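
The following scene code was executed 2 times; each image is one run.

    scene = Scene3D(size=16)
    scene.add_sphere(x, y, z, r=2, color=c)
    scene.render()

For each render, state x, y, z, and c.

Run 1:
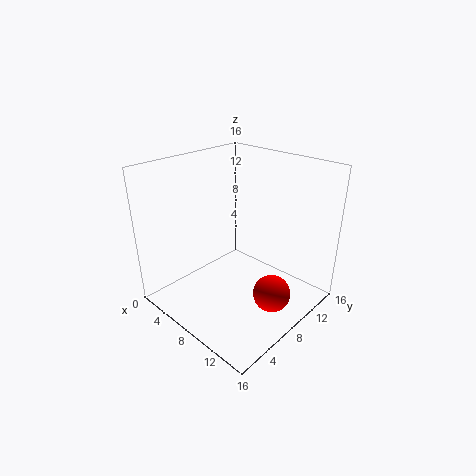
x = 13; y = 8; z = 3; c = 'red'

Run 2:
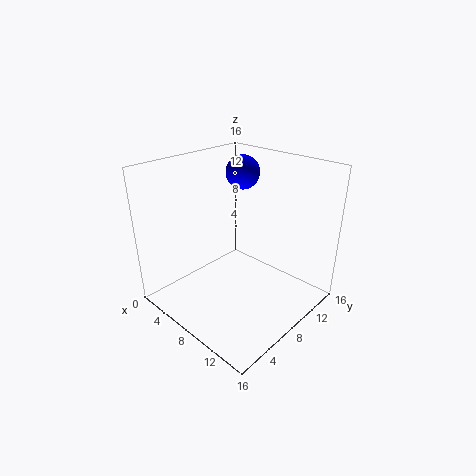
x = 5; y = 12; z = 14; c = 'blue'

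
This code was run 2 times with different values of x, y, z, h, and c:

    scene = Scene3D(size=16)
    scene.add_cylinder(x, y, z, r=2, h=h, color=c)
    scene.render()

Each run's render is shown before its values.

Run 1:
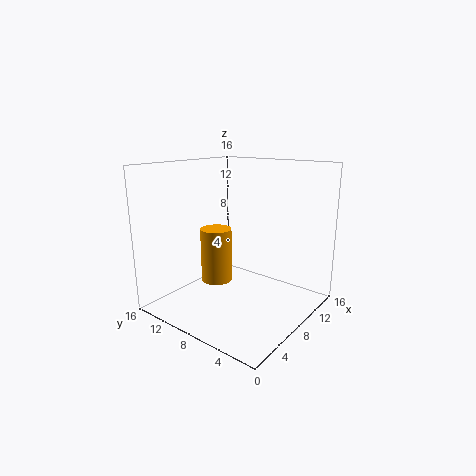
x = 10.5, y = 13.5, z = 0.5, h = 7, c = 'orange'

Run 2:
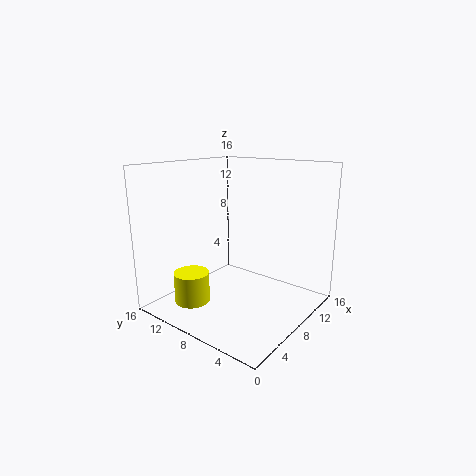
x = 4.5, y = 12, z = 0.5, h = 3.5, c = 'yellow'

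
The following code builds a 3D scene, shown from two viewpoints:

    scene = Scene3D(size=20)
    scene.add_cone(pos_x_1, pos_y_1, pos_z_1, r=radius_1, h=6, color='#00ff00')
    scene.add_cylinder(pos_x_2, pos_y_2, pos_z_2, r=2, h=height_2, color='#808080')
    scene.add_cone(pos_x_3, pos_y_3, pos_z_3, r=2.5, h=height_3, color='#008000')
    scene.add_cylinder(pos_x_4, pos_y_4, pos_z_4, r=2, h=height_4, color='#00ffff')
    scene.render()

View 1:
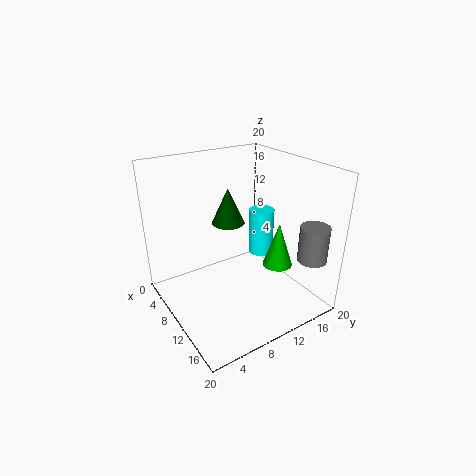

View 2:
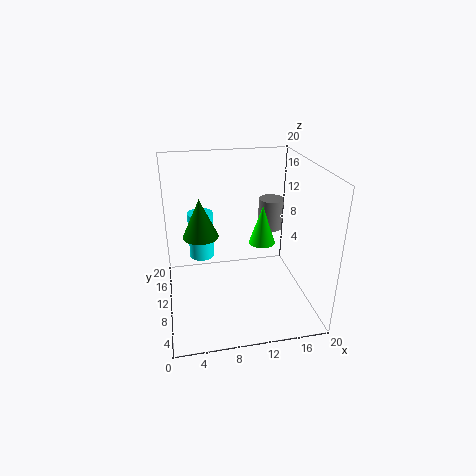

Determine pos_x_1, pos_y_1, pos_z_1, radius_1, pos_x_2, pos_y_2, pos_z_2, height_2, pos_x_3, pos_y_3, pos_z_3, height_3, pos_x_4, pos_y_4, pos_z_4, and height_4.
pos_x_1 = 14.5, pos_y_1 = 13.5, pos_z_1 = 7, radius_1 = 2, pos_x_2 = 17, pos_y_2 = 17.5, pos_z_2 = 7.5, height_2 = 5, pos_x_3 = 5, pos_y_3 = 11.5, pos_z_3 = 10, height_3 = 5.5, pos_x_4 = 5.5, pos_y_4 = 17.5, pos_z_4 = 3.5, height_4 = 7.5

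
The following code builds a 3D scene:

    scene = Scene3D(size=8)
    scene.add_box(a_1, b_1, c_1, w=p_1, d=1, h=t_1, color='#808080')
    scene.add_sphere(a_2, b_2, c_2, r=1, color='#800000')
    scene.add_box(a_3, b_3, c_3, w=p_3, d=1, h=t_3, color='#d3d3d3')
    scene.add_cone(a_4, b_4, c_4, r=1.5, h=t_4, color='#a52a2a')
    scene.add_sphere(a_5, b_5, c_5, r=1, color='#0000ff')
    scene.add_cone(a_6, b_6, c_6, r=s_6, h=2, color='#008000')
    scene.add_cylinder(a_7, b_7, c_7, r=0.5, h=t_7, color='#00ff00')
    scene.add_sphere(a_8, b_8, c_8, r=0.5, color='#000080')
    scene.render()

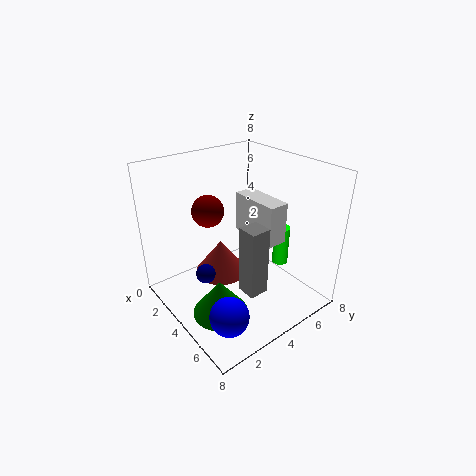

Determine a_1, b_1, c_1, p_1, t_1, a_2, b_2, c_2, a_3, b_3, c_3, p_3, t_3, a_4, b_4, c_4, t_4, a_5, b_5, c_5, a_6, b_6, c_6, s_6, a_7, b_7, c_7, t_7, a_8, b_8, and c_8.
a_1 = 6, b_1 = 2.5, c_1 = 2.5, p_1 = 1, t_1 = 3.5, a_2 = 1, b_2 = 4, c_2 = 4.5, a_3 = 4.5, b_3 = 3.5, c_3 = 5, p_3 = 2.5, t_3 = 2, a_4 = 3, b_4 = 3.5, c_4 = 1.5, t_4 = 2, a_5 = 6.5, b_5 = 1.5, c_5 = 1.5, a_6 = 5, b_6 = 2, c_6 = 0.5, s_6 = 1.5, a_7 = 4, b_7 = 7.5, c_7 = 1, t_7 = 2.5, a_8 = 4.5, b_8 = 1.5, c_8 = 3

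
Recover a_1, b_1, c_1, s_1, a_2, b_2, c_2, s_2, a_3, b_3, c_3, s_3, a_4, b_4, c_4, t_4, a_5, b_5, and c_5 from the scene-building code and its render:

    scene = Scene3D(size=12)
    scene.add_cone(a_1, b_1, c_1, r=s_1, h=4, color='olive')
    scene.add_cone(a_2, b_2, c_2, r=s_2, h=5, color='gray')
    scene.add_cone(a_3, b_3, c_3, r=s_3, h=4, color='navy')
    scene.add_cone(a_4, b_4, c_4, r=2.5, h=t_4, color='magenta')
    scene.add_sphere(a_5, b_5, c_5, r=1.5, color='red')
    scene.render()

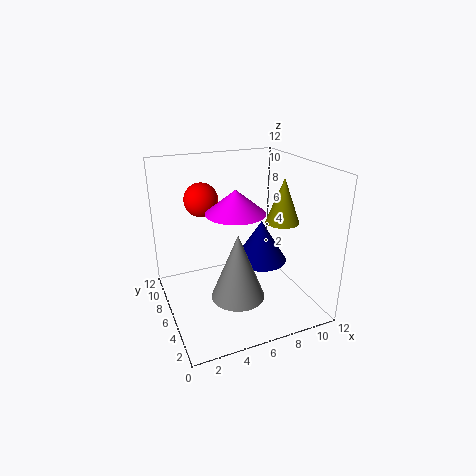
a_1 = 10.5; b_1 = 6.5; c_1 = 6.5; s_1 = 1.5; a_2 = 4.5; b_2 = 2.5; c_2 = 3; s_2 = 2; a_3 = 9.5; b_3 = 8.5; c_3 = 2; s_3 = 2.5; a_4 = 6; b_4 = 6.5; c_4 = 8; t_4 = 2; a_5 = 4; b_5 = 9.5; c_5 = 8.5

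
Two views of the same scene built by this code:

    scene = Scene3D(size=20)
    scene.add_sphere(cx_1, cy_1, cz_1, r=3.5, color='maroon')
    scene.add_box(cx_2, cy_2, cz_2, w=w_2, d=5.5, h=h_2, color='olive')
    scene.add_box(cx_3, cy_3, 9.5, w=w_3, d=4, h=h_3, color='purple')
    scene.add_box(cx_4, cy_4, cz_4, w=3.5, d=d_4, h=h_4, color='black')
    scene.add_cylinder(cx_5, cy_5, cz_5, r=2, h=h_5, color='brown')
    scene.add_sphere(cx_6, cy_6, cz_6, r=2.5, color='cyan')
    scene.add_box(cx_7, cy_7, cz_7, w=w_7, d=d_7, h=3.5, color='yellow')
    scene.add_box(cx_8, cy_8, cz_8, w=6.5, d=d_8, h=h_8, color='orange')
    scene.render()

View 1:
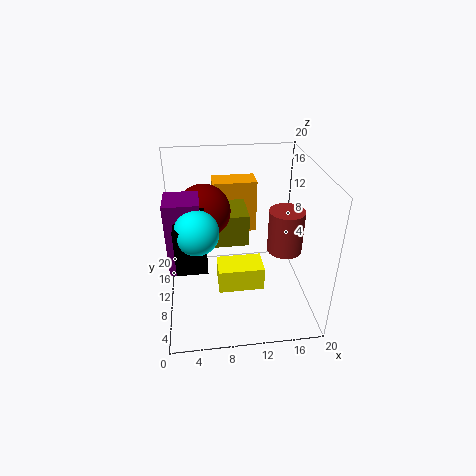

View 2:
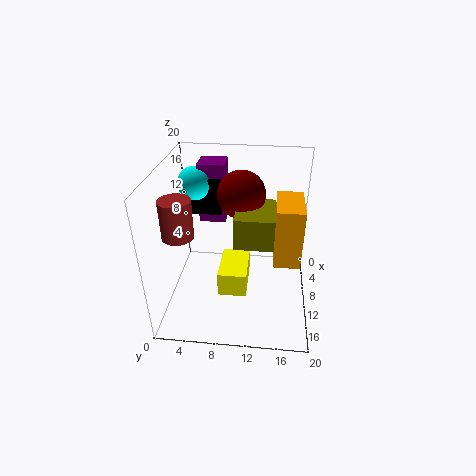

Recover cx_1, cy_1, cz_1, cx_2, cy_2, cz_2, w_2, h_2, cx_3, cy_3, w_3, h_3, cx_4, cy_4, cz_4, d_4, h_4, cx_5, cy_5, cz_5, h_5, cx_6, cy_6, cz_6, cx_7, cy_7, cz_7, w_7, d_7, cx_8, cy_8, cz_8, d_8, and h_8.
cx_1 = 5.5
cy_1 = 10
cz_1 = 14.5
cx_2 = 4.5
cy_2 = 9.5
cz_2 = 9
w_2 = 7
h_2 = 4.5
cx_3 = 1
cy_3 = 3.5
w_3 = 4
h_3 = 9
cx_4 = 2
cy_4 = 1.5
cz_4 = 11
d_4 = 5.5
h_4 = 5.5
cx_5 = 14.5
cy_5 = 3
cz_5 = 12.5
h_5 = 5
cx_6 = 4.5
cy_6 = 3
cz_6 = 15.5
cx_7 = 7
cy_7 = 7.5
cz_7 = 2.5
w_7 = 6.5
d_7 = 4
cx_8 = 7
cy_8 = 15
cz_8 = 8
d_8 = 3.5
h_8 = 8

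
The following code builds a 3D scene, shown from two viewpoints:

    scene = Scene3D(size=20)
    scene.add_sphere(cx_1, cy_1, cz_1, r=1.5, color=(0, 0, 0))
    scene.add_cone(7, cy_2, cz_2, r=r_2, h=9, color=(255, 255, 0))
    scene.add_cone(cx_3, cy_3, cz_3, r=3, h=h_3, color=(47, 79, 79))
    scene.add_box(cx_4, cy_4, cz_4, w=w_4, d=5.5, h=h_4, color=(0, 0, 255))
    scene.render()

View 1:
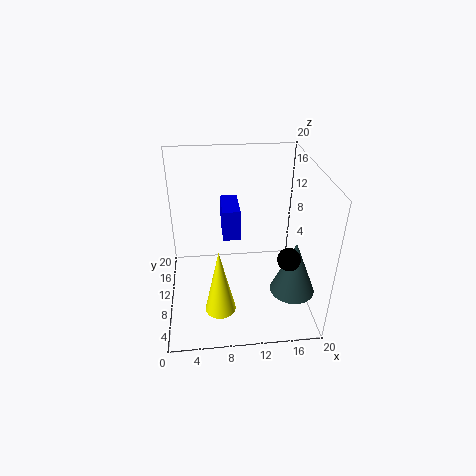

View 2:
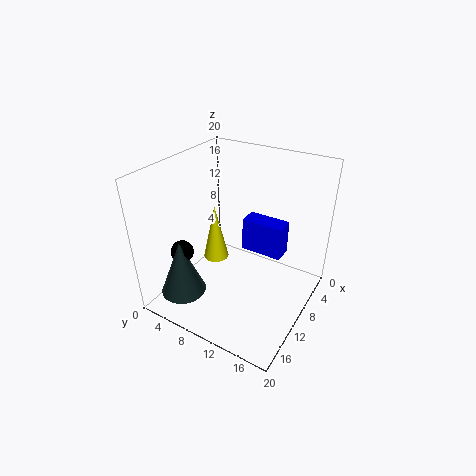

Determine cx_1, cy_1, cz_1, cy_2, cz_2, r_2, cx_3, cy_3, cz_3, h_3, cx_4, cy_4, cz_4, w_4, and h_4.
cx_1 = 16
cy_1 = 5
cz_1 = 9.5
cy_2 = 4
cz_2 = 3
r_2 = 2
cx_3 = 17
cy_3 = 5.5
cz_3 = 4
h_3 = 7.5
cx_4 = 8
cy_4 = 11
cz_4 = 9
w_4 = 2.5
h_4 = 4.5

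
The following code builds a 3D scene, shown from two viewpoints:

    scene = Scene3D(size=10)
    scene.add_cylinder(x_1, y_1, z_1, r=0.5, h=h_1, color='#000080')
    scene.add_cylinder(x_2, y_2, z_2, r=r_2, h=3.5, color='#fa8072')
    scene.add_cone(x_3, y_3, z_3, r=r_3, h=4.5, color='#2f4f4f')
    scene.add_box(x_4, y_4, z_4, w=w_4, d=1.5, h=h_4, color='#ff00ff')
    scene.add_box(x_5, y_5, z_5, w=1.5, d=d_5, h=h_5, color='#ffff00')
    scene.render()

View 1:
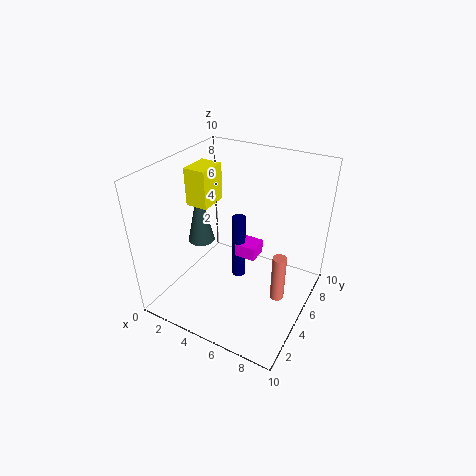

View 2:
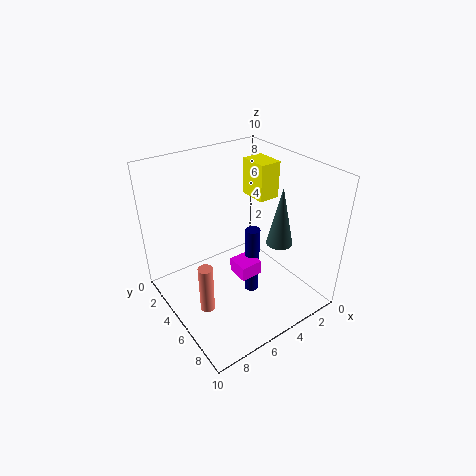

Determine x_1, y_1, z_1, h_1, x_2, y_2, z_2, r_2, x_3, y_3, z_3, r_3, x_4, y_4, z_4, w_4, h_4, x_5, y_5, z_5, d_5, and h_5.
x_1 = 4.5; y_1 = 6; z_1 = 1; h_1 = 5; x_2 = 8; y_2 = 5.5; z_2 = 0.5; r_2 = 0.5; x_3 = 1.5; y_3 = 5.5; z_3 = 3.5; r_3 = 1; x_4 = 4.5; y_4 = 5.5; z_4 = 3; w_4 = 1.5; h_4 = 1; x_5 = 2; y_5 = 3.5; z_5 = 7.5; d_5 = 2; h_5 = 2.5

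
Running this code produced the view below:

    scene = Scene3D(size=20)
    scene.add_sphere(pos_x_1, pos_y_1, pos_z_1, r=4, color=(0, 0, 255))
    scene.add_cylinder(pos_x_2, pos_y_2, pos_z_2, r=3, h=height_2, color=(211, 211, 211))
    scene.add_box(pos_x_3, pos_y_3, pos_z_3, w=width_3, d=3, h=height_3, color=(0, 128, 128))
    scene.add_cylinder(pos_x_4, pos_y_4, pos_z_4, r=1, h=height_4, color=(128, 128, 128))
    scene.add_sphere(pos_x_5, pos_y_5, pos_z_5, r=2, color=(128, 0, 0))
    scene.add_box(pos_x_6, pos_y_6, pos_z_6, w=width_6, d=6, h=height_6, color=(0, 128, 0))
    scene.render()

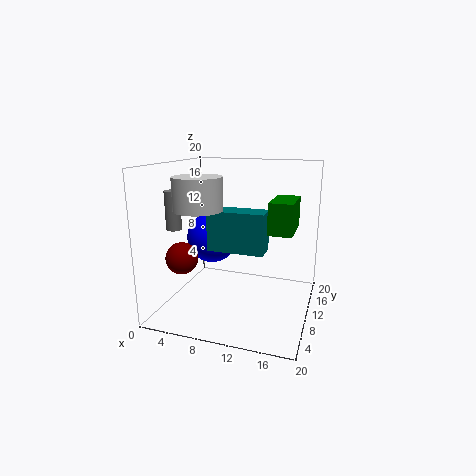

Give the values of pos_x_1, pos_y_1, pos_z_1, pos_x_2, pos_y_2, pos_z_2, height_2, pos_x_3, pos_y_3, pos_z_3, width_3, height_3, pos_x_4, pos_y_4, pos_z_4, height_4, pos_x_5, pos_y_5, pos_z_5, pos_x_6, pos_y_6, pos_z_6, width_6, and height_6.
pos_x_1 = 4; pos_y_1 = 15; pos_z_1 = 8; pos_x_2 = 7; pos_y_2 = 4; pos_z_2 = 15; height_2 = 4; pos_x_3 = 8; pos_y_3 = 4; pos_z_3 = 10; width_3 = 7; height_3 = 5; pos_x_4 = 3; pos_y_4 = 5; pos_z_4 = 12; height_4 = 5; pos_x_5 = 5; pos_y_5 = 3; pos_z_5 = 9; pos_x_6 = 15; pos_y_6 = 6; pos_z_6 = 12; width_6 = 3; height_6 = 4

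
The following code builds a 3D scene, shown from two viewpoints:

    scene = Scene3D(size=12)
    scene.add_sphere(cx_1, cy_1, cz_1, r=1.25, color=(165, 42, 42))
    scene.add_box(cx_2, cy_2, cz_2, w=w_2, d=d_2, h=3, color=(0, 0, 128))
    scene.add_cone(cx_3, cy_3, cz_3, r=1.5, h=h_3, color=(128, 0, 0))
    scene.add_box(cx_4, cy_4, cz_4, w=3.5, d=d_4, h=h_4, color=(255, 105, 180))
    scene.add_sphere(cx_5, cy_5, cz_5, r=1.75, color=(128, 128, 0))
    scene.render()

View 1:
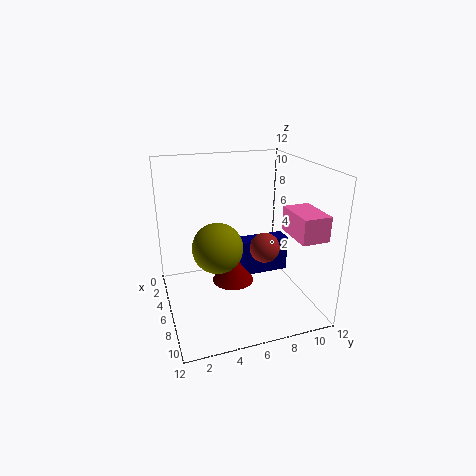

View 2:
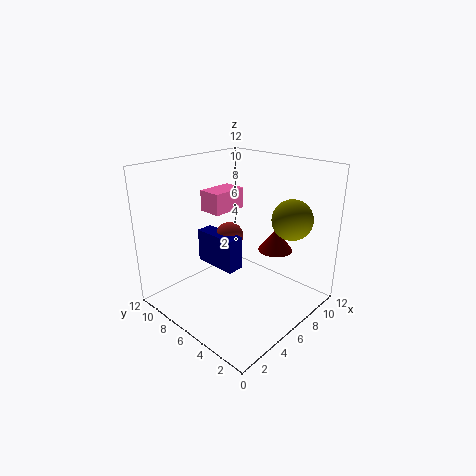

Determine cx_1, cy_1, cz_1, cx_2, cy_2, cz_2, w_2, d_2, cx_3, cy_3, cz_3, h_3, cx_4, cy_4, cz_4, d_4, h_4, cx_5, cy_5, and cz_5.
cx_1 = 7
cy_1 = 8
cz_1 = 5.25
cx_2 = 5.25
cy_2 = 6.25
cz_2 = 2.75
w_2 = 1.5
d_2 = 4
cx_3 = 9.25
cy_3 = 4.5
cz_3 = 4.25
h_3 = 2
cx_4 = 7
cy_4 = 9.5
cz_4 = 6.75
d_4 = 2.25
h_4 = 2
cx_5 = 9.75
cy_5 = 3.25
cz_5 = 7.25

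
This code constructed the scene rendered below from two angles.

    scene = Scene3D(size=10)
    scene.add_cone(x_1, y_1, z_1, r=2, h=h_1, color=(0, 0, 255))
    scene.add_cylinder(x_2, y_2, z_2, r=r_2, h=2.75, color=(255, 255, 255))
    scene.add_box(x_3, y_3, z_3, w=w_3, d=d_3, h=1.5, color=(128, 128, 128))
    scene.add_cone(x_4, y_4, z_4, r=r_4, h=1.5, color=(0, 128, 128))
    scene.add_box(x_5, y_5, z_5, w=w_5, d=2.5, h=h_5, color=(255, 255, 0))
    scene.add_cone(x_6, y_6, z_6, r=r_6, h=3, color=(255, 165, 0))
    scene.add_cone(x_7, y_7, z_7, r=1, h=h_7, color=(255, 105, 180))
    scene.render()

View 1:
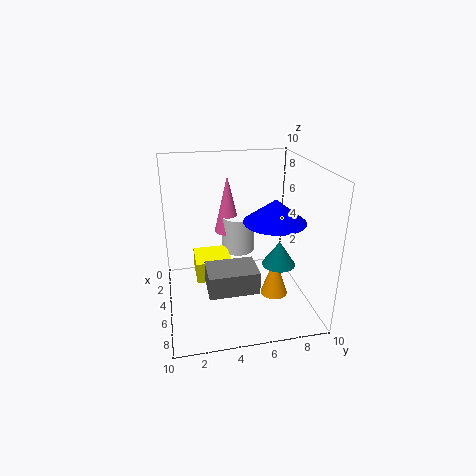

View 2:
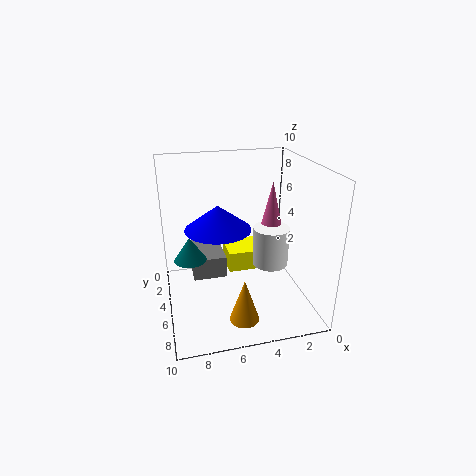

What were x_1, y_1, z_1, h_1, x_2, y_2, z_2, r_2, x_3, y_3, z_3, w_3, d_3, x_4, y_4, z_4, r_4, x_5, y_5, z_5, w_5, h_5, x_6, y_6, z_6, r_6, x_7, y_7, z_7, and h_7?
x_1 = 6.75; y_1 = 7; z_1 = 6.75; h_1 = 1.5; x_2 = 2.75; y_2 = 5.5; z_2 = 3; r_2 = 1.25; x_3 = 6; y_3 = 2.5; z_3 = 2.5; w_3 = 2.25; d_3 = 3.25; x_4 = 8.5; y_4 = 6.75; z_4 = 4.75; r_4 = 1; x_5 = 3; y_5 = 2; z_5 = 2; w_5 = 2.5; h_5 = 1.5; x_6 = 5.25; y_6 = 7.75; z_6 = 0.25; r_6 = 1; x_7 = 2.5; y_7 = 4.75; z_7 = 4.5; h_7 = 4.25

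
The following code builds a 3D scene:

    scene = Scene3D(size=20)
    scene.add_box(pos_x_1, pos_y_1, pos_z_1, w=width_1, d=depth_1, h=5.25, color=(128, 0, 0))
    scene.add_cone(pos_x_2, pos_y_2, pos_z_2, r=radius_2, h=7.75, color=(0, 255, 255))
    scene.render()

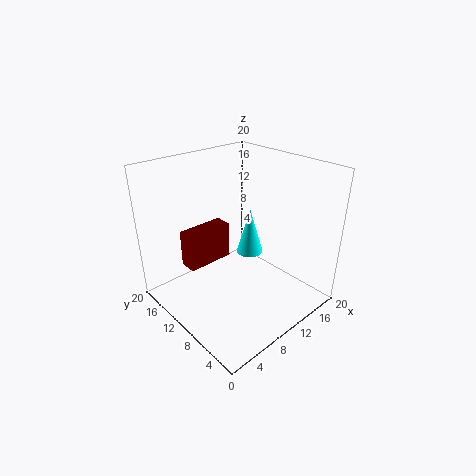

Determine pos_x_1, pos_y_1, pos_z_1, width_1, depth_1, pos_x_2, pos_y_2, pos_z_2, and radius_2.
pos_x_1 = 4; pos_y_1 = 12.75; pos_z_1 = 5.75; width_1 = 6.75; depth_1 = 2.5; pos_x_2 = 17.5; pos_y_2 = 15.25; pos_z_2 = 2.5; radius_2 = 2.25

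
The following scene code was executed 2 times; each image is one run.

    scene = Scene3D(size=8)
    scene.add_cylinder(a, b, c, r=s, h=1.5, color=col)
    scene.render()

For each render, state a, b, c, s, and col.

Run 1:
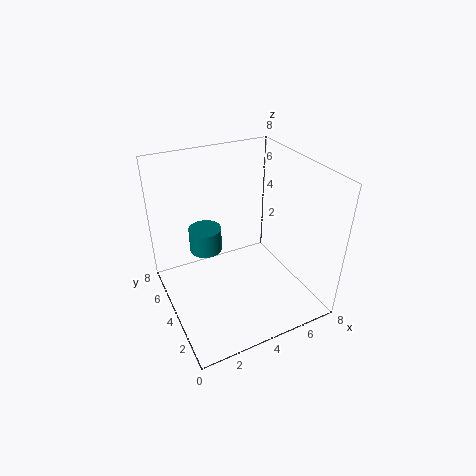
a = 3
b = 6.5
c = 2
s = 1
col = 'teal'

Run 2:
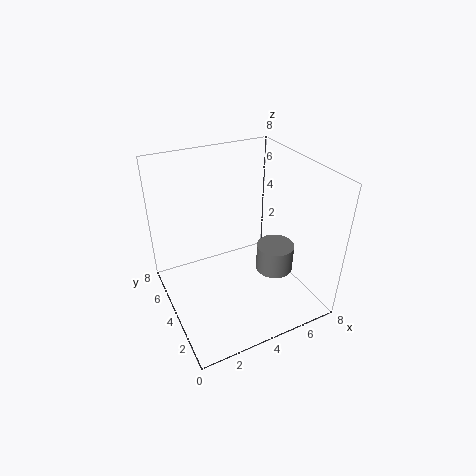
a = 5.5
b = 2.5
c = 2.5
s = 1
col = 'gray'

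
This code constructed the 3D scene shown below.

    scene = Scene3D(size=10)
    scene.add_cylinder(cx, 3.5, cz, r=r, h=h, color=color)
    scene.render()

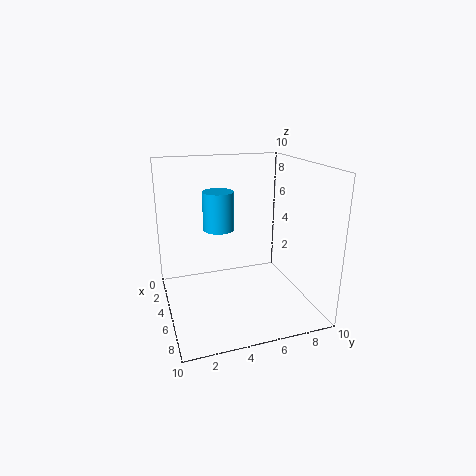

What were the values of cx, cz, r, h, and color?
cx = 5.5
cz = 6
r = 1
h = 2.5
color = 'deepskyblue'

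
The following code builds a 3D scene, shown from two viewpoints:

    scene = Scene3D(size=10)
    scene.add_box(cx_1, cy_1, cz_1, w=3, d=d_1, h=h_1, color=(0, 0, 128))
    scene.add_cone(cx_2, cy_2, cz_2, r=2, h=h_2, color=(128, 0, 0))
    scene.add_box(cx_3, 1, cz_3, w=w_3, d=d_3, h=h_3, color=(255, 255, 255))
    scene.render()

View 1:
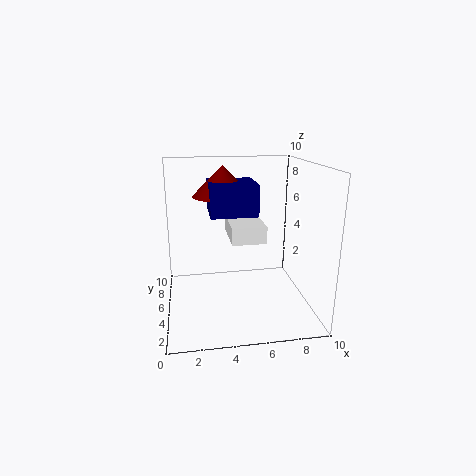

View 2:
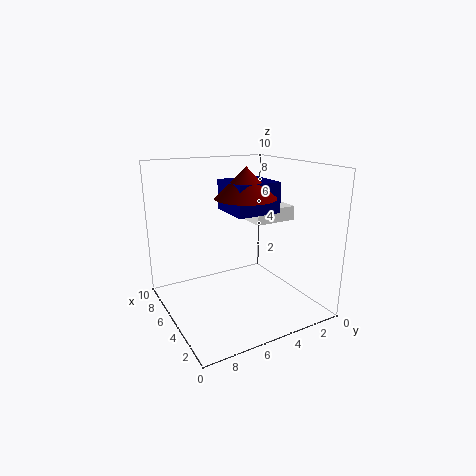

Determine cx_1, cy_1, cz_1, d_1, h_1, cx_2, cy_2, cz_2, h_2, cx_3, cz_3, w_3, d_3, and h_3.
cx_1 = 3, cy_1 = 3, cz_1 = 7, d_1 = 3, h_1 = 2, cx_2 = 4, cy_2 = 5, cz_2 = 8, h_2 = 2, cx_3 = 4, cz_3 = 6, w_3 = 2, d_3 = 3, h_3 = 1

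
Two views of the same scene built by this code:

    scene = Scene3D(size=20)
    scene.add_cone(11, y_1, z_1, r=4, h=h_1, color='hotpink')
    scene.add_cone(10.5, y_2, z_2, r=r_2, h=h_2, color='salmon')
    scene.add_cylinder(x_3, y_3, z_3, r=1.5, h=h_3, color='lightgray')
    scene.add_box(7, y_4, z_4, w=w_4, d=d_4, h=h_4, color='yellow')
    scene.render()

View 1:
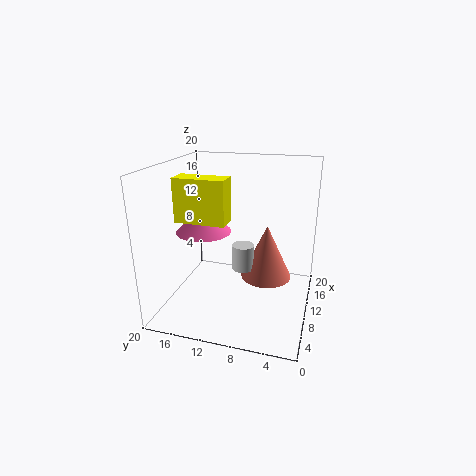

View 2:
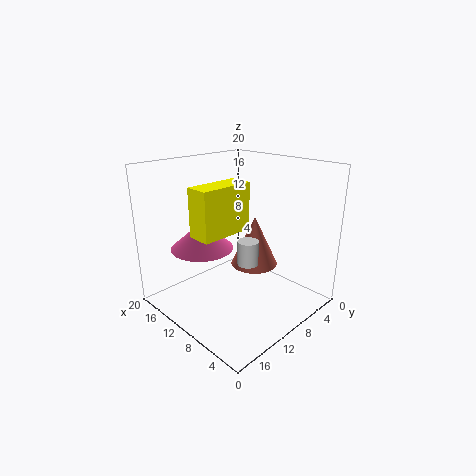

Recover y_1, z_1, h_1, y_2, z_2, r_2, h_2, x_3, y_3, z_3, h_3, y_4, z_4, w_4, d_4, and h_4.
y_1 = 15.5; z_1 = 10; h_1 = 3.5; y_2 = 6; z_2 = 4.5; r_2 = 3.5; h_2 = 7.5; x_3 = 9; y_3 = 9; z_3 = 6; h_3 = 3.5; y_4 = 11; z_4 = 12.5; w_4 = 3; d_4 = 7; h_4 = 6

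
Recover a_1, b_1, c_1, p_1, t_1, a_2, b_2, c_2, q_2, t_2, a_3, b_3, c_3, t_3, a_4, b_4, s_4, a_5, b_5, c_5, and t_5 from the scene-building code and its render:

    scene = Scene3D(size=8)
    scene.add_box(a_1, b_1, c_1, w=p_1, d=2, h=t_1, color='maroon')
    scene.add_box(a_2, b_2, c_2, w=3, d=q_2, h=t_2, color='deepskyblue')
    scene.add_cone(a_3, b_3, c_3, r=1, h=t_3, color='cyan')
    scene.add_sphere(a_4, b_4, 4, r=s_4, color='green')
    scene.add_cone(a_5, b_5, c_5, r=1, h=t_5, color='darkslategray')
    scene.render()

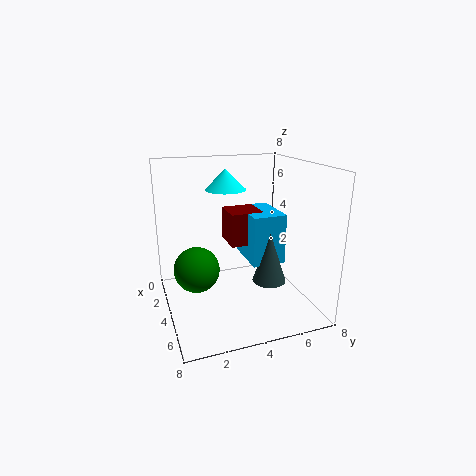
a_1 = 1, b_1 = 4, c_1 = 3, p_1 = 2, t_1 = 2, a_2 = 1, b_2 = 5, c_2 = 2, q_2 = 2, t_2 = 3, a_3 = 5, b_3 = 3, c_3 = 7, t_3 = 1, a_4 = 7, b_4 = 1, s_4 = 1, a_5 = 4, b_5 = 6, c_5 = 1, t_5 = 3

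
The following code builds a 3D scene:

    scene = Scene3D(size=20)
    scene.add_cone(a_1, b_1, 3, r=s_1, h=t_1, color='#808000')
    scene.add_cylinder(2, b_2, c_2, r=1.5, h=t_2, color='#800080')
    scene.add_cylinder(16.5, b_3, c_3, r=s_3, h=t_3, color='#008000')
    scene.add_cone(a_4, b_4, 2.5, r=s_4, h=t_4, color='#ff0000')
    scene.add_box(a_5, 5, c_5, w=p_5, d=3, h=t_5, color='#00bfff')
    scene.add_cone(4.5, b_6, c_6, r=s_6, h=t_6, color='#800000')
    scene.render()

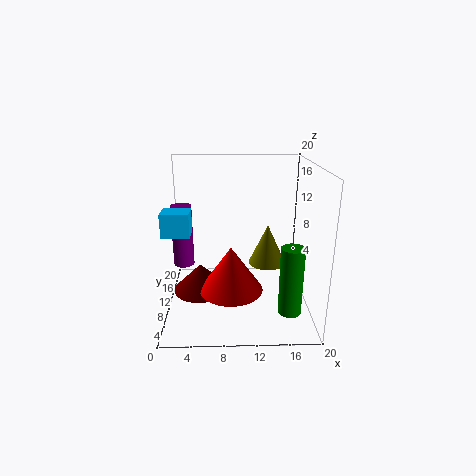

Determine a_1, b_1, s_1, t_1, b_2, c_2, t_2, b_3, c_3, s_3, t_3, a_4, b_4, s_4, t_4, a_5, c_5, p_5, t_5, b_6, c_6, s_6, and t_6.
a_1 = 15, b_1 = 16.5, s_1 = 3, t_1 = 6.5, b_2 = 12.5, c_2 = 5, t_2 = 9, b_3 = 4, c_3 = 2, s_3 = 1.5, t_3 = 9, a_4 = 9, b_4 = 9, s_4 = 4.5, t_4 = 6.5, a_5 = 0.5, c_5 = 12, p_5 = 3.5, t_5 = 3, b_6 = 11, c_6 = 1.5, s_6 = 4, t_6 = 4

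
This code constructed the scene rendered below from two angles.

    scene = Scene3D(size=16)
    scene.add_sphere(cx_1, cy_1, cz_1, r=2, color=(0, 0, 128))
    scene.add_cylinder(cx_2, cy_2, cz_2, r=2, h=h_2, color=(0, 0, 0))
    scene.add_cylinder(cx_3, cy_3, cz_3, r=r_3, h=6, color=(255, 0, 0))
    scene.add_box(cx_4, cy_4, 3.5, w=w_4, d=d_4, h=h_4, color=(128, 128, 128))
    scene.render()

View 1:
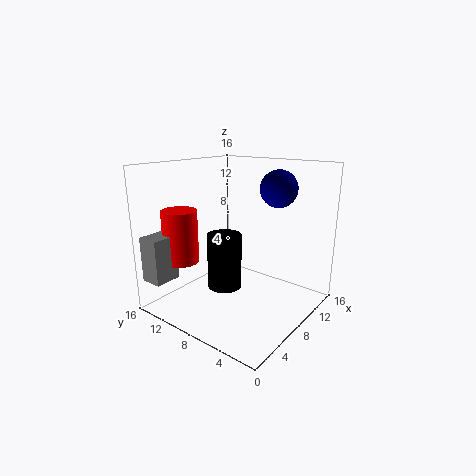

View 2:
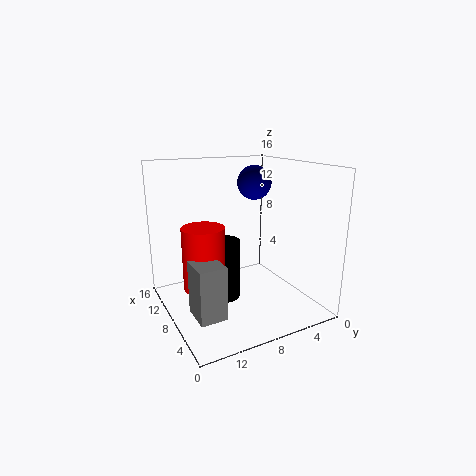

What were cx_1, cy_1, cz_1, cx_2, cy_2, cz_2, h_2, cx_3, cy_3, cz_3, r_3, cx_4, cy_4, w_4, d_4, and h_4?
cx_1 = 10.5
cy_1 = 4.5
cz_1 = 13.5
cx_2 = 8
cy_2 = 10
cz_2 = 1.5
h_2 = 6.5
cx_3 = 4.5
cy_3 = 13.5
cz_3 = 5
r_3 = 2
cx_4 = 0.5
cy_4 = 13
w_4 = 3
d_4 = 2.5
h_4 = 5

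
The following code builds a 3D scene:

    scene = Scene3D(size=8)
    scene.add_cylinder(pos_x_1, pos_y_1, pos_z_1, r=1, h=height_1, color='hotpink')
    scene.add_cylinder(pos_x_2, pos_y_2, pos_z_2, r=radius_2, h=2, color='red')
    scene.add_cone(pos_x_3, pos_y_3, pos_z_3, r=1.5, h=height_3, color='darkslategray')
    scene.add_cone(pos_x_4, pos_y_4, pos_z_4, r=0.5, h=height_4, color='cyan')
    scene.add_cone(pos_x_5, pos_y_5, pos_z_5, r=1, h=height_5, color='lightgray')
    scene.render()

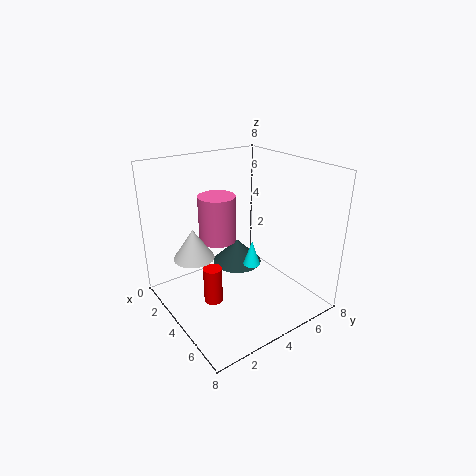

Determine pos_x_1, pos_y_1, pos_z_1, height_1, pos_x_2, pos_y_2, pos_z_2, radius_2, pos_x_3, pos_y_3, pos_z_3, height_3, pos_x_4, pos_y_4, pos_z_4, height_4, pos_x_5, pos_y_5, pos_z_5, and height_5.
pos_x_1 = 3.5
pos_y_1 = 3
pos_z_1 = 4
height_1 = 2.5
pos_x_2 = 4.5
pos_y_2 = 2
pos_z_2 = 1
radius_2 = 0.5
pos_x_3 = 2.5
pos_y_3 = 5
pos_z_3 = 1.5
height_3 = 1.5
pos_x_4 = 4
pos_y_4 = 5
pos_z_4 = 2
height_4 = 1.5
pos_x_5 = 4.5
pos_y_5 = 1
pos_z_5 = 4
height_5 = 1.5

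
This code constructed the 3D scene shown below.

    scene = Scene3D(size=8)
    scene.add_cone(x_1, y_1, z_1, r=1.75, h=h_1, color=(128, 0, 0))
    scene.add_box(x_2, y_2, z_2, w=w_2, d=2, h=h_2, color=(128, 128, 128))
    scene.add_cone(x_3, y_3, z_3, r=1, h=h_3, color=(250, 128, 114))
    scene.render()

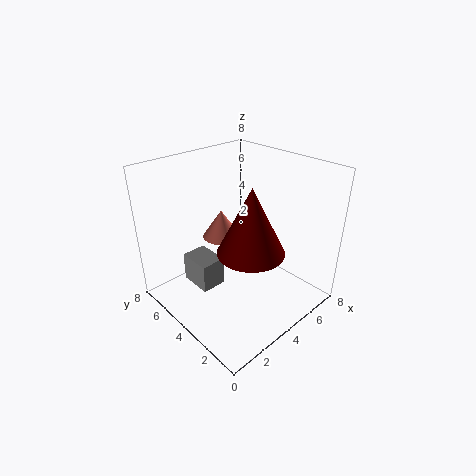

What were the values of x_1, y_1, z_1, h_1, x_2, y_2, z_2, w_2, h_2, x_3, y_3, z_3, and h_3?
x_1 = 3.5, y_1 = 2.5, z_1 = 4, h_1 = 3.5, x_2 = 2.25, y_2 = 5, z_2 = 0.5, w_2 = 1.5, h_2 = 1.75, x_3 = 3.25, y_3 = 4.5, z_3 = 4.25, h_3 = 1.5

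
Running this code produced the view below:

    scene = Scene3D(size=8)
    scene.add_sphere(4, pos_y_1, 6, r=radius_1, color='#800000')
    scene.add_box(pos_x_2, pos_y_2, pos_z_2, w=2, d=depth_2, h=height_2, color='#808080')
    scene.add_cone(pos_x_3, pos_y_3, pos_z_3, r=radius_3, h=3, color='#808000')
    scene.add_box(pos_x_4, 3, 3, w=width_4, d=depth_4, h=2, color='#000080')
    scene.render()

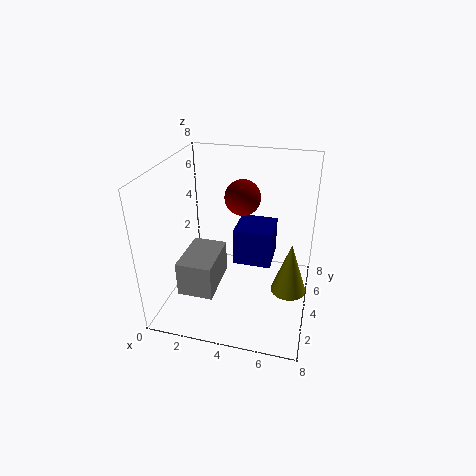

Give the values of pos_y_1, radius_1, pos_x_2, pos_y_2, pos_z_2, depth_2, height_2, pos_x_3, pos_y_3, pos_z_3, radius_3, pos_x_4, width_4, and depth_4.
pos_y_1 = 5, radius_1 = 1, pos_x_2 = 1, pos_y_2 = 2, pos_z_2 = 1, depth_2 = 3, height_2 = 2, pos_x_3 = 7, pos_y_3 = 4, pos_z_3 = 1, radius_3 = 1, pos_x_4 = 4, width_4 = 2, depth_4 = 2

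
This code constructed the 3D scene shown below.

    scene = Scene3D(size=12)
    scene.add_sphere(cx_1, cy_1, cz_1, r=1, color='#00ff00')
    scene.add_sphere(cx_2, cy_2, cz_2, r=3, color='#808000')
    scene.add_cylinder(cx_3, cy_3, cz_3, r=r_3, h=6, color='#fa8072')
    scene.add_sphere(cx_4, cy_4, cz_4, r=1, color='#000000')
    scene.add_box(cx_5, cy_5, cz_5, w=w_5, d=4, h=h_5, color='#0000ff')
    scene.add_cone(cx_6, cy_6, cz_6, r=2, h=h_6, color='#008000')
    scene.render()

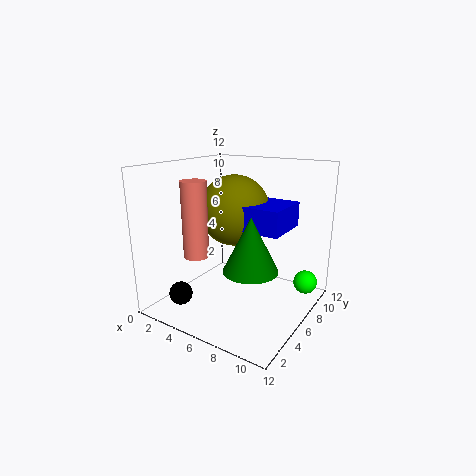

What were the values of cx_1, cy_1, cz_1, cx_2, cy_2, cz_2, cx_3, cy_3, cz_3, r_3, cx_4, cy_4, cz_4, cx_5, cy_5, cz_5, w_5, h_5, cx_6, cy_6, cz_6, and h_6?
cx_1 = 11
cy_1 = 9
cz_1 = 2
cx_2 = 5
cy_2 = 7
cz_2 = 8
cx_3 = 4
cy_3 = 3
cz_3 = 5
r_3 = 1
cx_4 = 2
cy_4 = 3
cz_4 = 1
cx_5 = 7
cy_5 = 5
cz_5 = 7
w_5 = 3
h_5 = 2
cx_6 = 9
cy_6 = 3
cz_6 = 5
h_6 = 4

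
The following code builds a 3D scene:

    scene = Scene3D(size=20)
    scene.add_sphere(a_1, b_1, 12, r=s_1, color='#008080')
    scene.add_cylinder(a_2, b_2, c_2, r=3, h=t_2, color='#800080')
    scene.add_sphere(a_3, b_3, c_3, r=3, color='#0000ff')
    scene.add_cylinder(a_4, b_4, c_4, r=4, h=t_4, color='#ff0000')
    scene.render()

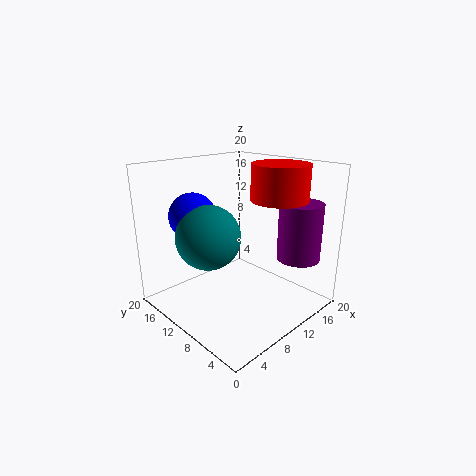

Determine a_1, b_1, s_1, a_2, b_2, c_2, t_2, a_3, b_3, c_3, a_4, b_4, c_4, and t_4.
a_1 = 4
b_1 = 9
s_1 = 4
a_2 = 16
b_2 = 4
c_2 = 7
t_2 = 8
a_3 = 4
b_3 = 12
c_3 = 14
a_4 = 15
b_4 = 7
c_4 = 15
t_4 = 5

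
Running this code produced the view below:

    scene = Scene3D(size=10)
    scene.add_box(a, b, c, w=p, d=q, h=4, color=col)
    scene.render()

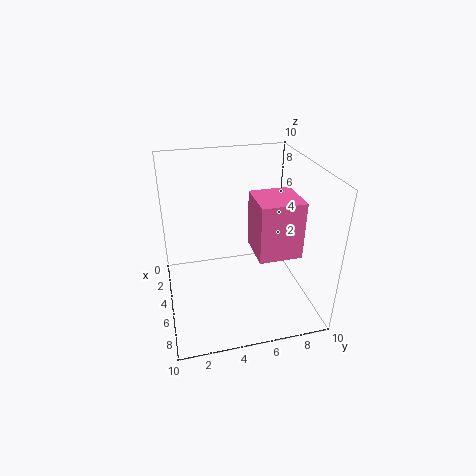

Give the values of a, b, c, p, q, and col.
a = 4; b = 6; c = 4; p = 3; q = 3; col = 'hotpink'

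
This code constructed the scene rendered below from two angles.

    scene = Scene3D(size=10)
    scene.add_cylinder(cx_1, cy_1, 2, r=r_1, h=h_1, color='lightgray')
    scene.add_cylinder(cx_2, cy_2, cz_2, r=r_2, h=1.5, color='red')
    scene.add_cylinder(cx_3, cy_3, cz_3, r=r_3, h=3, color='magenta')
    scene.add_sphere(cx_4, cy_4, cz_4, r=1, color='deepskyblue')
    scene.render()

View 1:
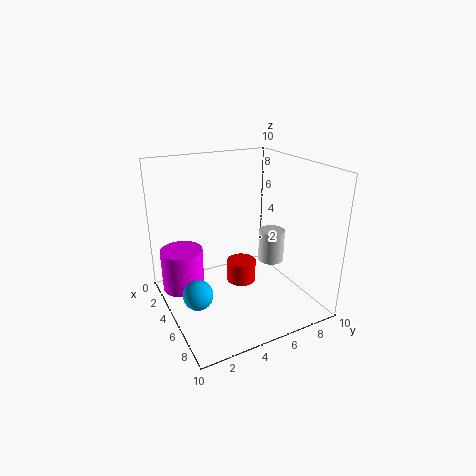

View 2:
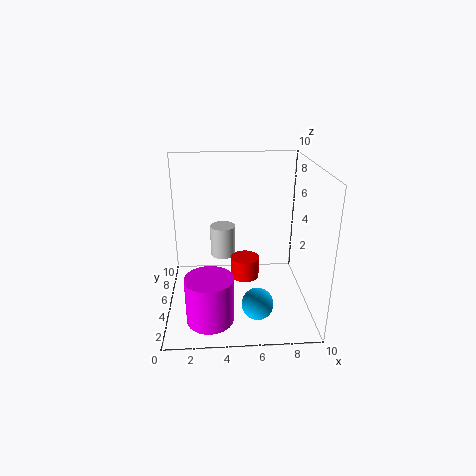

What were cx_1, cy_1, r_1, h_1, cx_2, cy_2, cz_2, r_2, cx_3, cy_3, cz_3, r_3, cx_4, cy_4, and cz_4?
cx_1 = 4, cy_1 = 8.5, r_1 = 1, h_1 = 2.5, cx_2 = 5.5, cy_2 = 5, cz_2 = 2, r_2 = 1, cx_3 = 3, cy_3 = 1.5, cz_3 = 1, r_3 = 1.5, cx_4 = 6, cy_4 = 1.5, cz_4 = 2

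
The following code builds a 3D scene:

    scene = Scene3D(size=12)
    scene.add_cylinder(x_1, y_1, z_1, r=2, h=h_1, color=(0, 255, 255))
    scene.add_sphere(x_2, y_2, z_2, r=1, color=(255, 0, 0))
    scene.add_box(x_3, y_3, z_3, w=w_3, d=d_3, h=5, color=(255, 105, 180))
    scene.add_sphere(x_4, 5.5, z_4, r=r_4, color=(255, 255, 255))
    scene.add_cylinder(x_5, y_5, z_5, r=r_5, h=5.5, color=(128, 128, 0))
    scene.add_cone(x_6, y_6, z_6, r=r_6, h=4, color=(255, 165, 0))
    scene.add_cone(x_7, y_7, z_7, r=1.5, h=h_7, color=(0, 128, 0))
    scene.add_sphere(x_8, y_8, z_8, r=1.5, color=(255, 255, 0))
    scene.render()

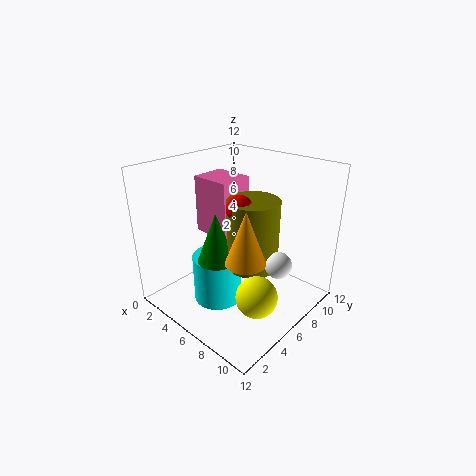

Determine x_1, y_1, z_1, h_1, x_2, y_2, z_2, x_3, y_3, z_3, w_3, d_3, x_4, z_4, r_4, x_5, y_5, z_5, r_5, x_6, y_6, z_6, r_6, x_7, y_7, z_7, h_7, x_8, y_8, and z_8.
x_1 = 5.5, y_1 = 4, z_1 = 1, h_1 = 4, x_2 = 7.5, y_2 = 4.5, z_2 = 9.5, x_3 = 1.5, y_3 = 5.5, z_3 = 5.5, w_3 = 3.5, d_3 = 3, x_4 = 10.5, z_4 = 5.5, r_4 = 1, x_5 = 8, y_5 = 5.5, z_5 = 4.5, r_5 = 2, x_6 = 9, y_6 = 3.5, z_6 = 6, r_6 = 1.5, x_7 = 6, y_7 = 3.5, z_7 = 5, h_7 = 4, x_8 = 10.5, y_8 = 3, z_8 = 4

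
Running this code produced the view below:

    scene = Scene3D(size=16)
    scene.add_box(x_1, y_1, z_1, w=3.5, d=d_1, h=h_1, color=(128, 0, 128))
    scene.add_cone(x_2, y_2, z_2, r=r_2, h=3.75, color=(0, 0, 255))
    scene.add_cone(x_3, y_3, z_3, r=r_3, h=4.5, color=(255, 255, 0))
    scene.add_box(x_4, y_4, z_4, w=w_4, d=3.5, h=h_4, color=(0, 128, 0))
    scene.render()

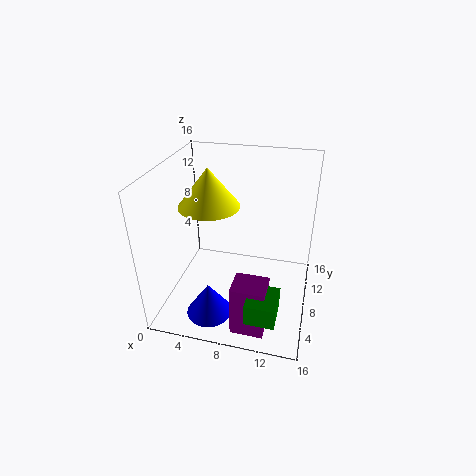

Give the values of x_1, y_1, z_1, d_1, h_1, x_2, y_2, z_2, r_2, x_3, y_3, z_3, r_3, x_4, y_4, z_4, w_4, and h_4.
x_1 = 8.75
y_1 = 1.5
z_1 = 0.25
d_1 = 3
h_1 = 5.75
x_2 = 5.75
y_2 = 3.75
z_2 = 0.5
r_2 = 2.5
x_3 = 4.25
y_3 = 9.5
z_3 = 10.75
r_3 = 3.5
x_4 = 10.5
y_4 = 0.25
z_4 = 3.25
w_4 = 3
h_4 = 2.25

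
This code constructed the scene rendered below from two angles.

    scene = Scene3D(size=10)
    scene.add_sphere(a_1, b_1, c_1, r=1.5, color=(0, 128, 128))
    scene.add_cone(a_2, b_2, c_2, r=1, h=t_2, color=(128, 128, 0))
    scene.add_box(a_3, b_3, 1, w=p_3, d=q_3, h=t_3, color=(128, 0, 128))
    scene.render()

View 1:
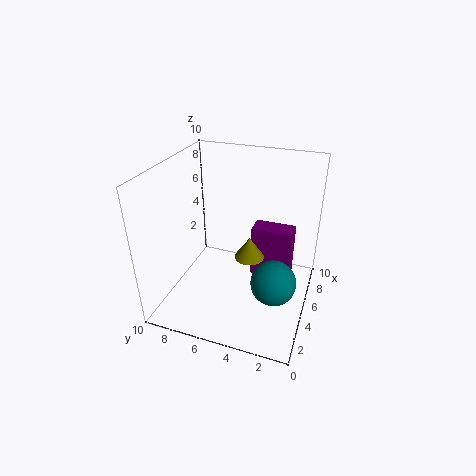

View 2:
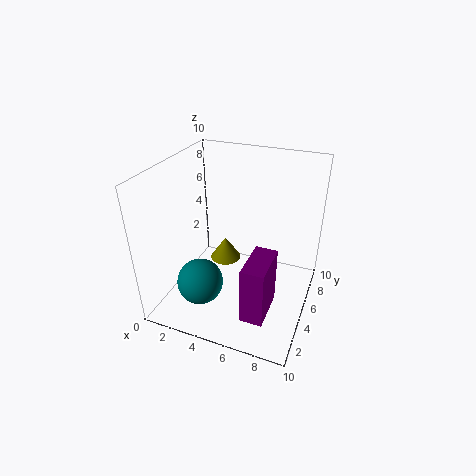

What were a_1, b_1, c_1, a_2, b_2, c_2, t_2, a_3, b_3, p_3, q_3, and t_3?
a_1 = 3.5; b_1 = 2; c_1 = 3; a_2 = 4.5; b_2 = 4; c_2 = 4; t_2 = 1.5; a_3 = 6.5; b_3 = 1.5; p_3 = 1.5; q_3 = 3; t_3 = 4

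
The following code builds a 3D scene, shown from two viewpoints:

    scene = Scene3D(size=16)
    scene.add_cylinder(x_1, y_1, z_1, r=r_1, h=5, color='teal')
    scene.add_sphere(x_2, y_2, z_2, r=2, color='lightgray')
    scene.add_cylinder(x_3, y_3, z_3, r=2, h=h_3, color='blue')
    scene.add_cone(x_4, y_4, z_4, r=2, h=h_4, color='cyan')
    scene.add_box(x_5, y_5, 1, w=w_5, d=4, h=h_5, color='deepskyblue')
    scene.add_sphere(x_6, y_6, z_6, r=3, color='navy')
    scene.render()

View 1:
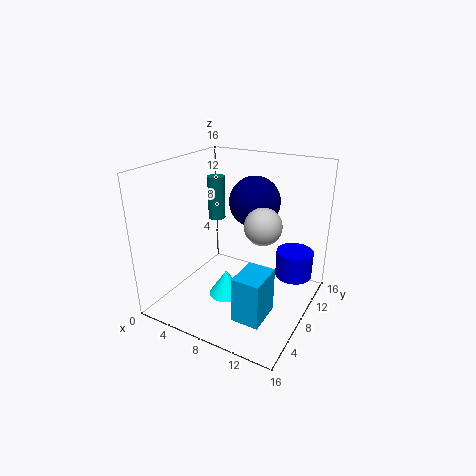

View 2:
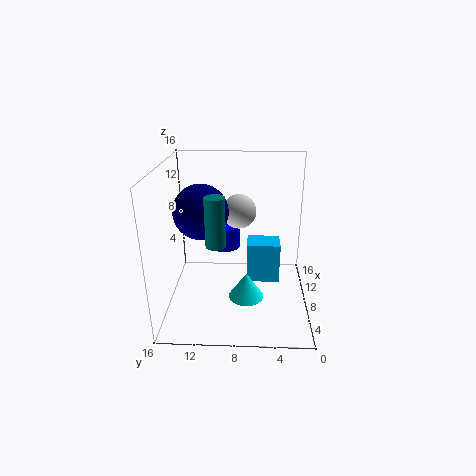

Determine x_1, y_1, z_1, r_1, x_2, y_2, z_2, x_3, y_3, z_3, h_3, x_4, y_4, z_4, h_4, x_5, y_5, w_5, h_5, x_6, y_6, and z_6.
x_1 = 4, y_1 = 10, z_1 = 9, r_1 = 1, x_2 = 11, y_2 = 8, z_2 = 10, x_3 = 14, y_3 = 10, z_3 = 4, h_3 = 3, x_4 = 7, y_4 = 7, z_4 = 1, h_4 = 3, x_5 = 10, y_5 = 3, w_5 = 3, h_5 = 5, x_6 = 8, y_6 = 12, z_6 = 11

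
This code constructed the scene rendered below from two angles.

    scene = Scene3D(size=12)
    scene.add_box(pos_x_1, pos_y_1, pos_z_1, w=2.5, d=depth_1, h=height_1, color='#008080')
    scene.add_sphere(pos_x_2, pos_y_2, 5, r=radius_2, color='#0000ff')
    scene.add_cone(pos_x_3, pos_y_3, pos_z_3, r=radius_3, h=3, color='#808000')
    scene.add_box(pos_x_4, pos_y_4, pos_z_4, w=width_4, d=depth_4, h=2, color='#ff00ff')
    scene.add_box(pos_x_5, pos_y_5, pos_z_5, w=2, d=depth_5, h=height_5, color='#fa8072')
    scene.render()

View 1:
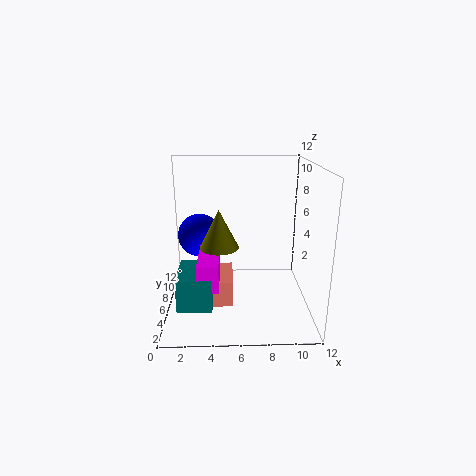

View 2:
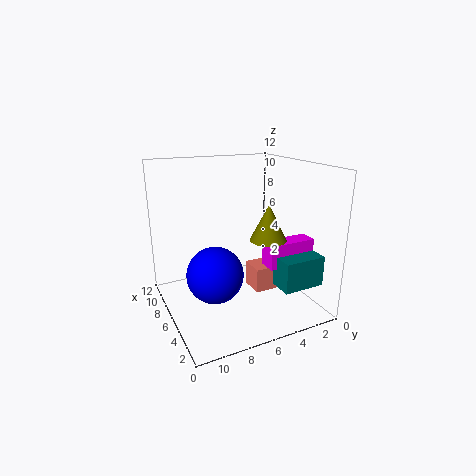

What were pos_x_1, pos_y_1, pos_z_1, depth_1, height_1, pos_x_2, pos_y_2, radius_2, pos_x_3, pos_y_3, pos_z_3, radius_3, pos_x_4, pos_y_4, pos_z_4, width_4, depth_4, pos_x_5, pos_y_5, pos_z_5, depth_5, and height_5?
pos_x_1 = 1.5; pos_y_1 = 0.5; pos_z_1 = 2.5; depth_1 = 3.5; height_1 = 2.5; pos_x_2 = 2.5; pos_y_2 = 9.5; radius_2 = 2; pos_x_3 = 4.5; pos_y_3 = 4; pos_z_3 = 6; radius_3 = 1.5; pos_x_4 = 3; pos_y_4 = 0.5; pos_z_4 = 4; width_4 = 1.5; depth_4 = 4; pos_x_5 = 3.5; pos_y_5 = 2; pos_z_5 = 2; depth_5 = 3.5; height_5 = 2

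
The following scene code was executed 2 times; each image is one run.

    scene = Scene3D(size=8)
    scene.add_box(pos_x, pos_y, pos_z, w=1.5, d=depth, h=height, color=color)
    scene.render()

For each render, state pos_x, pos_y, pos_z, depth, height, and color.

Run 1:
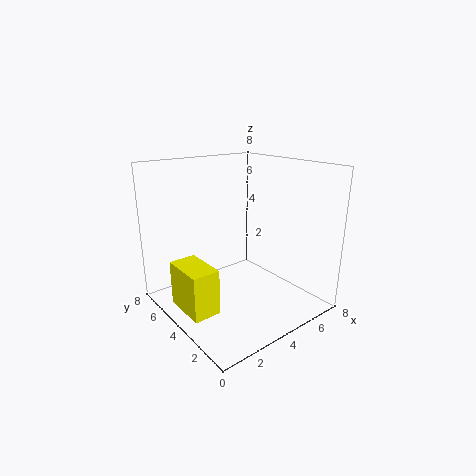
pos_x = 0.5
pos_y = 3
pos_z = 0.5
depth = 2.5
height = 2.5
color = 'yellow'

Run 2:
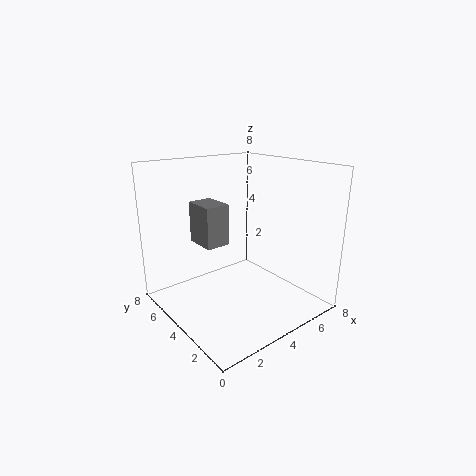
pos_x = 3
pos_y = 5.5
pos_z = 3
depth = 2
height = 2.5
color = 'gray'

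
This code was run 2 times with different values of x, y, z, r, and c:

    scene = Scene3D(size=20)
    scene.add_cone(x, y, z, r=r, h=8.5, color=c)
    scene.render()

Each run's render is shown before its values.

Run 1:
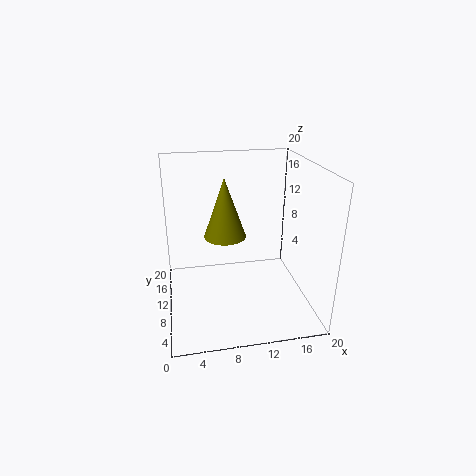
x = 8.5; y = 12; z = 9.5; r = 3; c = 'olive'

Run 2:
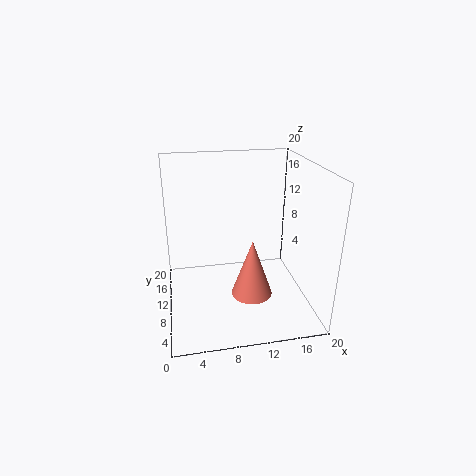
x = 12; y = 9.5; z = 1; r = 3; c = 'salmon'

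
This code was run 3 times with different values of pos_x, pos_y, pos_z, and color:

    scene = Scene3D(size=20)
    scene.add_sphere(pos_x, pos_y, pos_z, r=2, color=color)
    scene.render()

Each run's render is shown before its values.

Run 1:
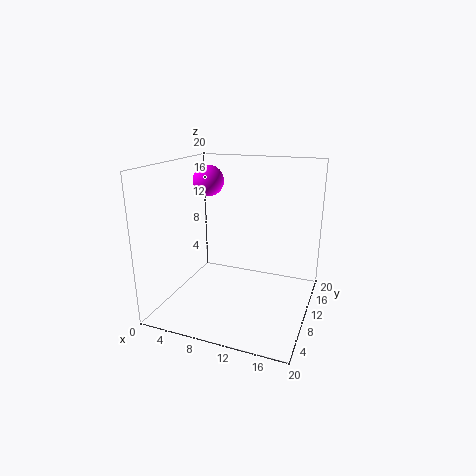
pos_x = 6.5
pos_y = 8.5
pos_z = 18
color = 'magenta'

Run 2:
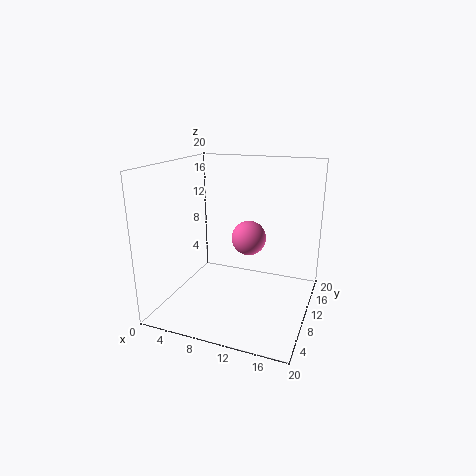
pos_x = 13.5
pos_y = 4.5
pos_z = 12.5
color = 'hotpink'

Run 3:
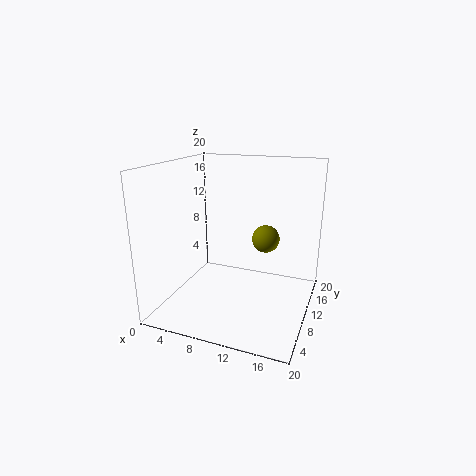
pos_x = 13
pos_y = 13.5
pos_z = 9
color = 'olive'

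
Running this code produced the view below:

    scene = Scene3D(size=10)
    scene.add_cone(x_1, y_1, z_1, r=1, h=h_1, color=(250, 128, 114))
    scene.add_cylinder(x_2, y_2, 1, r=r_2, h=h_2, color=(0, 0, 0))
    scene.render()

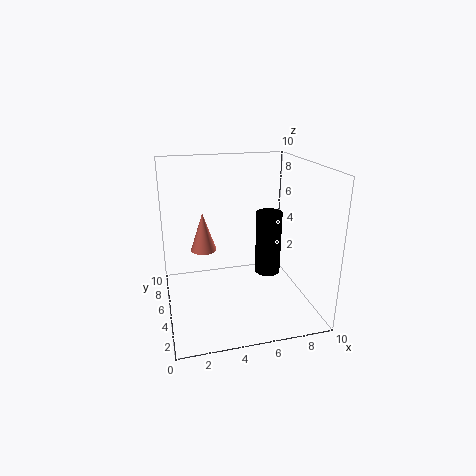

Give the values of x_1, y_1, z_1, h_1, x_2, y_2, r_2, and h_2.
x_1 = 3; y_1 = 8; z_1 = 3; h_1 = 3; x_2 = 8; y_2 = 7; r_2 = 1; h_2 = 5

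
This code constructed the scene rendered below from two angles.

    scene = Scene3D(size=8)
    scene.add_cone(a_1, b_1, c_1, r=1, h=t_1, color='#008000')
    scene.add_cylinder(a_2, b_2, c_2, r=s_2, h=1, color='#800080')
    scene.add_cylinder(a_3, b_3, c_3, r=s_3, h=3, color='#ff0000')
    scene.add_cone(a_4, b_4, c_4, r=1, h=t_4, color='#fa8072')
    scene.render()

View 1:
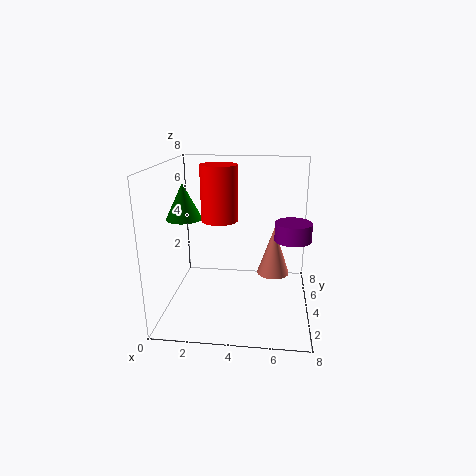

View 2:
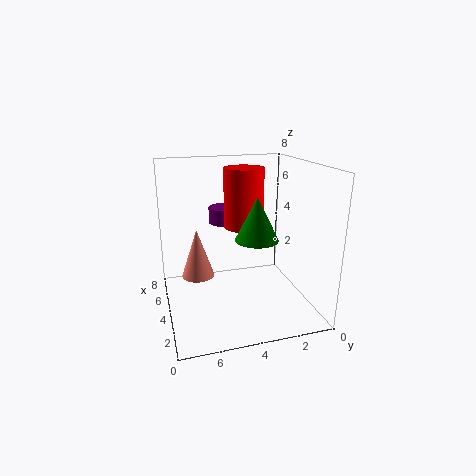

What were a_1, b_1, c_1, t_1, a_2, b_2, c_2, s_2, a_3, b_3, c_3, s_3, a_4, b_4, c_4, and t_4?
a_1 = 1
b_1 = 4
c_1 = 5
t_1 = 2
a_2 = 7
b_2 = 4
c_2 = 4
s_2 = 1
a_3 = 3
b_3 = 4
c_3 = 5
s_3 = 1
a_4 = 6
b_4 = 6
c_4 = 1
t_4 = 3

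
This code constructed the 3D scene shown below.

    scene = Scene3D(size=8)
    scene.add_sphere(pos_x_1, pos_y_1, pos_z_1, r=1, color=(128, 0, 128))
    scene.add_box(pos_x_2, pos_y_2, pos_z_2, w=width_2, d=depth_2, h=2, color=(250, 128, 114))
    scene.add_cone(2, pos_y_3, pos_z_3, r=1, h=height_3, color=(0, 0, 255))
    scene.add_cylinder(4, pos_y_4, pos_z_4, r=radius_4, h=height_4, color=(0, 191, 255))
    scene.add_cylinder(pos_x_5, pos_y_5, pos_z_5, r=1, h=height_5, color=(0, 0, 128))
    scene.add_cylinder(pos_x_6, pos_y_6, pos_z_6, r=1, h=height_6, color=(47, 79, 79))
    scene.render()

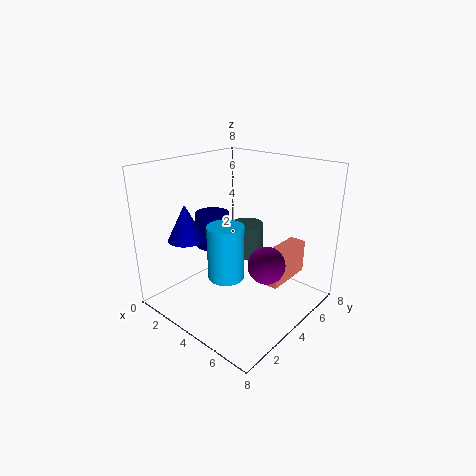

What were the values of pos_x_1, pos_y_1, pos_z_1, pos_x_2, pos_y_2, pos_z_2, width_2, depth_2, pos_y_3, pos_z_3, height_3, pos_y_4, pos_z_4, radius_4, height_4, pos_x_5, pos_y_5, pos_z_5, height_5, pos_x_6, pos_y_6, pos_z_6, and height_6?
pos_x_1 = 6, pos_y_1 = 4, pos_z_1 = 3, pos_x_2 = 5, pos_y_2 = 5, pos_z_2 = 1, width_2 = 1, depth_2 = 3, pos_y_3 = 2, pos_z_3 = 4, height_3 = 2, pos_y_4 = 3, pos_z_4 = 2, radius_4 = 1, height_4 = 3, pos_x_5 = 2, pos_y_5 = 4, pos_z_5 = 3, height_5 = 2, pos_x_6 = 3, pos_y_6 = 6, pos_z_6 = 2, height_6 = 2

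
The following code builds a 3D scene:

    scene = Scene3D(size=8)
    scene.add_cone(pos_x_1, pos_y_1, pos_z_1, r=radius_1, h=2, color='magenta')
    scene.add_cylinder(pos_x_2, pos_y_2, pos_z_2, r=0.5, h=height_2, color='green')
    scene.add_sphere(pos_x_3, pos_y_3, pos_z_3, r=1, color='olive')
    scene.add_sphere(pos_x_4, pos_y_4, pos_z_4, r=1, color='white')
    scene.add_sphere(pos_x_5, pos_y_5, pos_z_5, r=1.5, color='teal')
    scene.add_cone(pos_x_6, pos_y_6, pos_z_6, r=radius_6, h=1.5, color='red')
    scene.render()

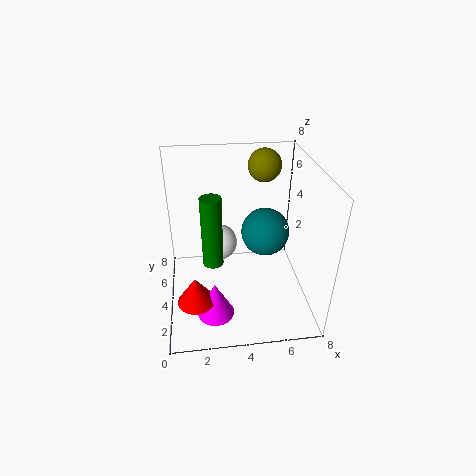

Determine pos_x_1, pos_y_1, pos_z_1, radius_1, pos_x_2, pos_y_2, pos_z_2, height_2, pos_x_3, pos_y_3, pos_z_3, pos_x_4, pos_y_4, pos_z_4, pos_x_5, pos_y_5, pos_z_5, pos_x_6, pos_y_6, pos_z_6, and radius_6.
pos_x_1 = 2.5; pos_y_1 = 2; pos_z_1 = 0.5; radius_1 = 1; pos_x_2 = 2.5; pos_y_2 = 2; pos_z_2 = 4; height_2 = 3.5; pos_x_3 = 6; pos_y_3 = 7; pos_z_3 = 7; pos_x_4 = 3; pos_y_4 = 4.5; pos_z_4 = 3.5; pos_x_5 = 6; pos_y_5 = 6; pos_z_5 = 3; pos_x_6 = 1.5; pos_y_6 = 2; pos_z_6 = 1.5; radius_6 = 1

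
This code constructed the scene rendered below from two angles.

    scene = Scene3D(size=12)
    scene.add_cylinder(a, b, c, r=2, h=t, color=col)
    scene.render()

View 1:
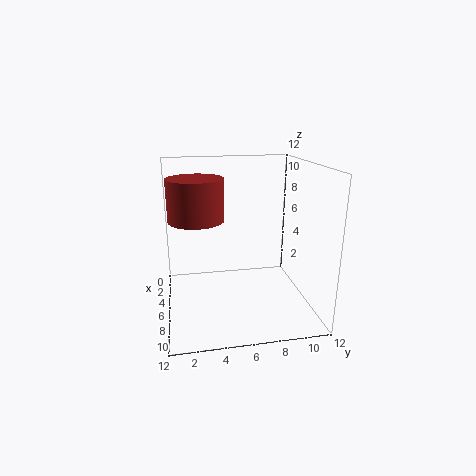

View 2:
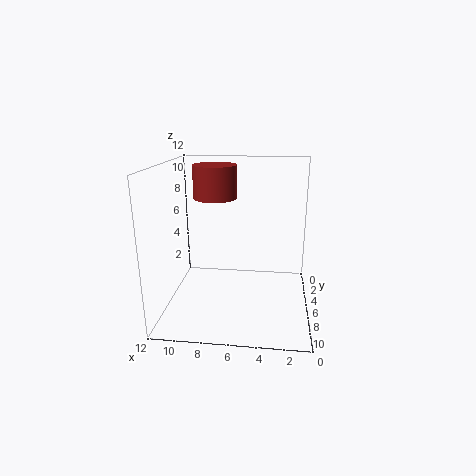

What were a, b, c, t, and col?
a = 8.5
b = 2.5
c = 8.5
t = 3
col = 'brown'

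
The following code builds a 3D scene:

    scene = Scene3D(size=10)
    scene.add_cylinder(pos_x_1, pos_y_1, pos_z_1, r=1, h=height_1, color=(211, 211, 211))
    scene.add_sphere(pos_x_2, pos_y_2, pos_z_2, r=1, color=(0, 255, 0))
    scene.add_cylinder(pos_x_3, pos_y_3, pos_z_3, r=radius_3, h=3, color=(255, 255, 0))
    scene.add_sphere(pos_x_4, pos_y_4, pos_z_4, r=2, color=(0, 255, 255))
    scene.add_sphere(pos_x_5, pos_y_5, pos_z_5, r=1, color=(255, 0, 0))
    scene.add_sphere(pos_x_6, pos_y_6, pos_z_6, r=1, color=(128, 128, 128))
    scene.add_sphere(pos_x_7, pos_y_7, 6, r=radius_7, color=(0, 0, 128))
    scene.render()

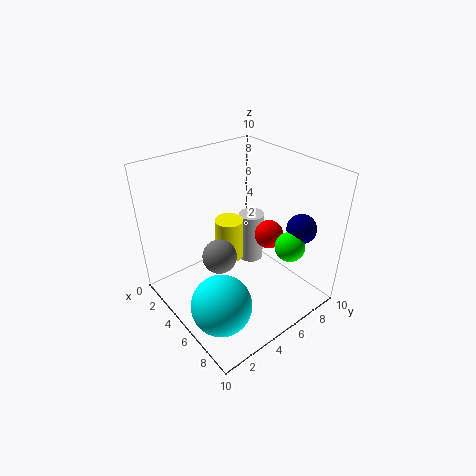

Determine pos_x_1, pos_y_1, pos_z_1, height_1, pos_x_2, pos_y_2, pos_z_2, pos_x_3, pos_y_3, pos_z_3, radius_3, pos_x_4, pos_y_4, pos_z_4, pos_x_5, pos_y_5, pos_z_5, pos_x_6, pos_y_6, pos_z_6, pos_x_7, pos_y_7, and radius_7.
pos_x_1 = 3; pos_y_1 = 8; pos_z_1 = 1; height_1 = 4; pos_x_2 = 8; pos_y_2 = 7; pos_z_2 = 5; pos_x_3 = 4; pos_y_3 = 5; pos_z_3 = 3; radius_3 = 1; pos_x_4 = 7; pos_y_4 = 2; pos_z_4 = 2; pos_x_5 = 6; pos_y_5 = 7; pos_z_5 = 5; pos_x_6 = 7; pos_y_6 = 2; pos_z_6 = 6; pos_x_7 = 8; pos_y_7 = 8; radius_7 = 1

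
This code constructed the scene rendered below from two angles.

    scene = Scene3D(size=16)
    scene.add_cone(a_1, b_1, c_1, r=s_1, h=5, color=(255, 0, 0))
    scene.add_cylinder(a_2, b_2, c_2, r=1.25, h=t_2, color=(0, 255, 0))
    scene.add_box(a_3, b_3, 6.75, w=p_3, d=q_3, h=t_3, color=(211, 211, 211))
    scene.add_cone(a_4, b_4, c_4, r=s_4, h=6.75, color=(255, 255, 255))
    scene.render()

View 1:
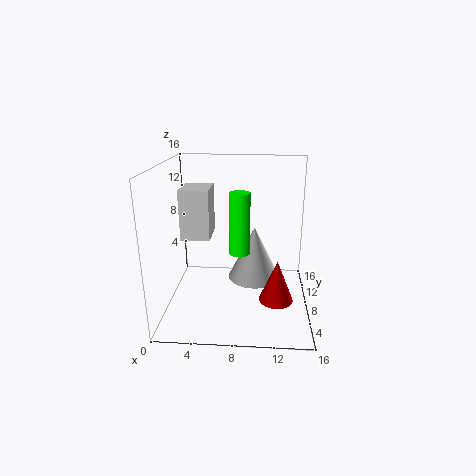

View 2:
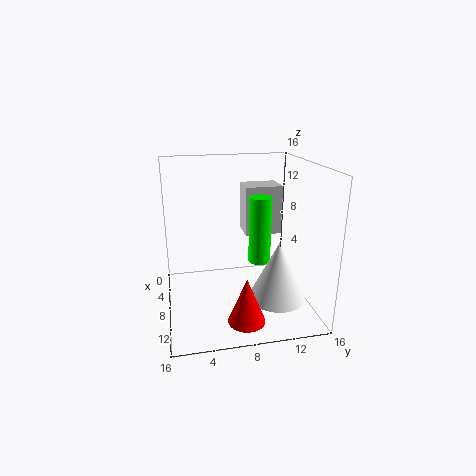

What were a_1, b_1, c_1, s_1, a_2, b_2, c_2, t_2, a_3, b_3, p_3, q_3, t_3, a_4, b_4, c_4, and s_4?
a_1 = 12.5
b_1 = 8
c_1 = 0.25
s_1 = 2
a_2 = 8
b_2 = 10.5
c_2 = 5
t_2 = 7.5
a_3 = 1
b_3 = 9.75
p_3 = 3.5
q_3 = 4.5
t_3 = 6
a_4 = 9.75
b_4 = 12.25
c_4 = 1
s_4 = 3.25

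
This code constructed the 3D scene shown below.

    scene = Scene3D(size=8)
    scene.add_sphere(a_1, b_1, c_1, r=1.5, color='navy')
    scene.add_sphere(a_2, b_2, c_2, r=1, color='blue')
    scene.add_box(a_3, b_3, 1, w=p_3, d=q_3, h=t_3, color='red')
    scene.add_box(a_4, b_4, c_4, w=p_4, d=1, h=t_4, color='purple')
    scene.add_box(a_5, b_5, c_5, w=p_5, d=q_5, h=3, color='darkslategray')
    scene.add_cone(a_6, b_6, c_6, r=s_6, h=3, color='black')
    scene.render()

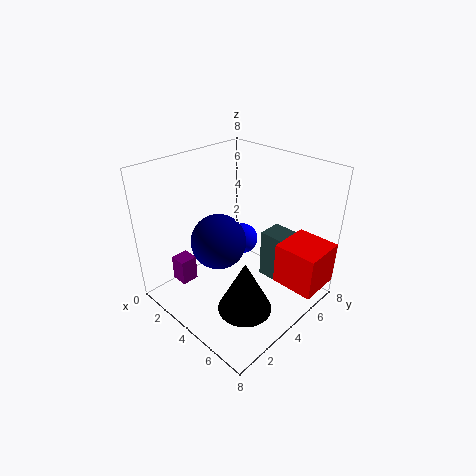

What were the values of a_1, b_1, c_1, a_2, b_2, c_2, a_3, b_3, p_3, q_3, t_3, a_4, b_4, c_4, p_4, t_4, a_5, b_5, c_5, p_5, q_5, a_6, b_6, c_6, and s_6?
a_1 = 3.5, b_1 = 3, c_1 = 4, a_2 = 2, b_2 = 6.5, c_2 = 2, a_3 = 5.5, b_3 = 5.5, p_3 = 2.5, q_3 = 2.5, t_3 = 2.5, a_4 = 1, b_4 = 1.5, c_4 = 1, p_4 = 1, t_4 = 1.5, a_5 = 4, b_5 = 6, c_5 = 0.5, p_5 = 2.5, q_5 = 1.5, a_6 = 5.5, b_6 = 3, c_6 = 0.5, s_6 = 1.5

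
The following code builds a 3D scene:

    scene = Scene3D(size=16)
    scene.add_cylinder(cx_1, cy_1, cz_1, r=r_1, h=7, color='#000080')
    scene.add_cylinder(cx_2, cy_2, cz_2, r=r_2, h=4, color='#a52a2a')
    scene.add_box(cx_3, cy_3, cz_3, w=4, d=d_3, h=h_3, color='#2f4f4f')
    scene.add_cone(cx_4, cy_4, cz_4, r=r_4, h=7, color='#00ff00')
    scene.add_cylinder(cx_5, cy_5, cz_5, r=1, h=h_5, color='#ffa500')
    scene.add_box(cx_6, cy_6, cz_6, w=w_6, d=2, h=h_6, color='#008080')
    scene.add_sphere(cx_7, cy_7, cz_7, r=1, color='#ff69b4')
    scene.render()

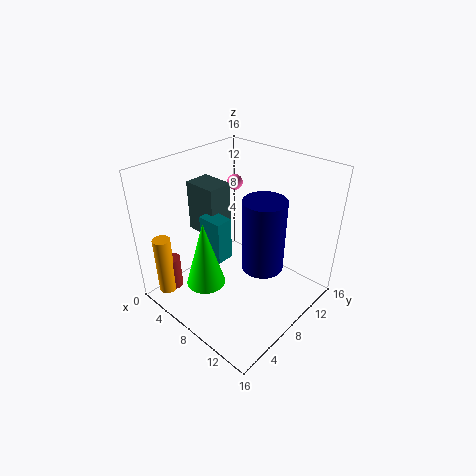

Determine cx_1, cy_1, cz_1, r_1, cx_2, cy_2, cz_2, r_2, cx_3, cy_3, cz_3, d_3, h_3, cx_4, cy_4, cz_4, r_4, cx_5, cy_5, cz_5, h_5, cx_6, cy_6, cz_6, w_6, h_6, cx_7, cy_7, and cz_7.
cx_1 = 13; cy_1 = 6; cz_1 = 8; r_1 = 2; cx_2 = 2; cy_2 = 3; cz_2 = 1; r_2 = 1; cx_3 = 1; cy_3 = 7; cz_3 = 7; d_3 = 3; h_3 = 6; cx_4 = 8; cy_4 = 3; cz_4 = 5; r_4 = 2; cx_5 = 2; cy_5 = 2; cz_5 = 1; h_5 = 7; cx_6 = 4; cy_6 = 6; cz_6 = 5; w_6 = 3; h_6 = 5; cx_7 = 2; cy_7 = 14; cz_7 = 11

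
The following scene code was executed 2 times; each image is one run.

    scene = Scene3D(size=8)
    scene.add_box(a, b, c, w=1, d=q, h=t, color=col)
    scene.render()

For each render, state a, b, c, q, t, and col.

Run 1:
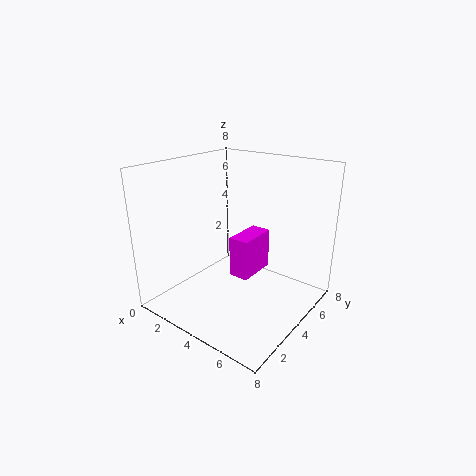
a = 5
b = 2
c = 3
q = 2
t = 2
col = 'magenta'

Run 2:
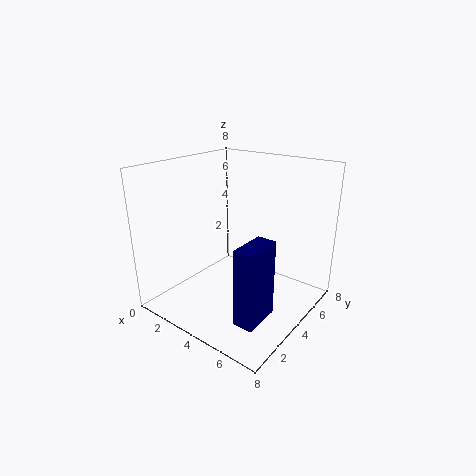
a = 6
b = 1
c = 1
q = 2
t = 4
col = 'navy'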